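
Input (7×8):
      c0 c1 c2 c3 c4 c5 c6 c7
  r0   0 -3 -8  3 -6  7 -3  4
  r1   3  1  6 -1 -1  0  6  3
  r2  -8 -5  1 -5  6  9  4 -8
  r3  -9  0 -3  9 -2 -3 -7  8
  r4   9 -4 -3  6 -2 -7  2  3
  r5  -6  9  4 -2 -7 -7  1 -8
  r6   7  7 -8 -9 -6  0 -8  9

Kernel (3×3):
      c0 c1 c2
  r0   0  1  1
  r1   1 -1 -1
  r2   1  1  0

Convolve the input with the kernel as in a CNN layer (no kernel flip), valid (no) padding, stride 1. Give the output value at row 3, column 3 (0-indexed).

The receptive field on the input at this output position is [9 -2 -3 / 6 -2 -7 / -2 -7 -7]. Elementwise product with the kernel and sum: -2·1 + -3·1 + 6·1 + -2·-1 + -7·-1 + -2·1 + -7·1.

1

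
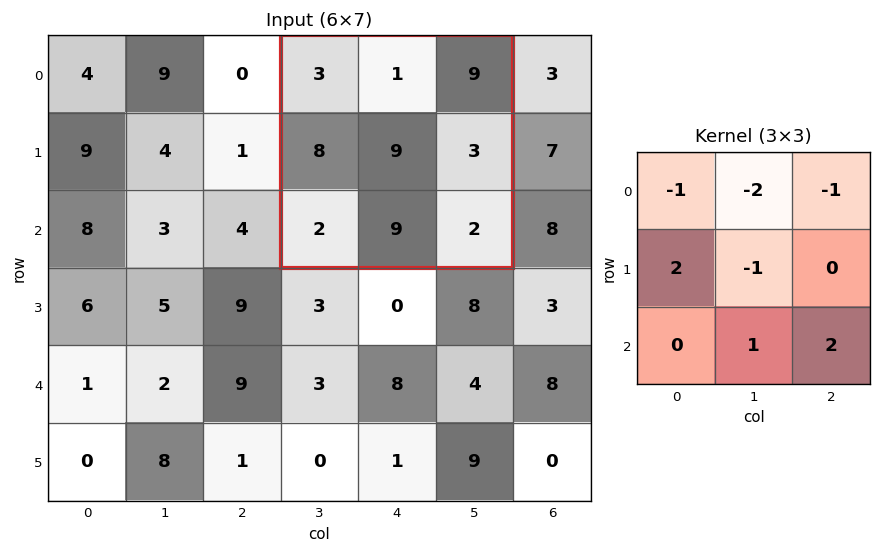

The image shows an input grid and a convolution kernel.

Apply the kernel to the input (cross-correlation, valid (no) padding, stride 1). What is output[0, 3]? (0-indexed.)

6

The receptive field on the input at this output position is [3 1 9 / 8 9 3 / 2 9 2]. Elementwise product with the kernel and sum: 3·-1 + 1·-2 + 9·-1 + 8·2 + 9·-1 + 9·1 + 2·2.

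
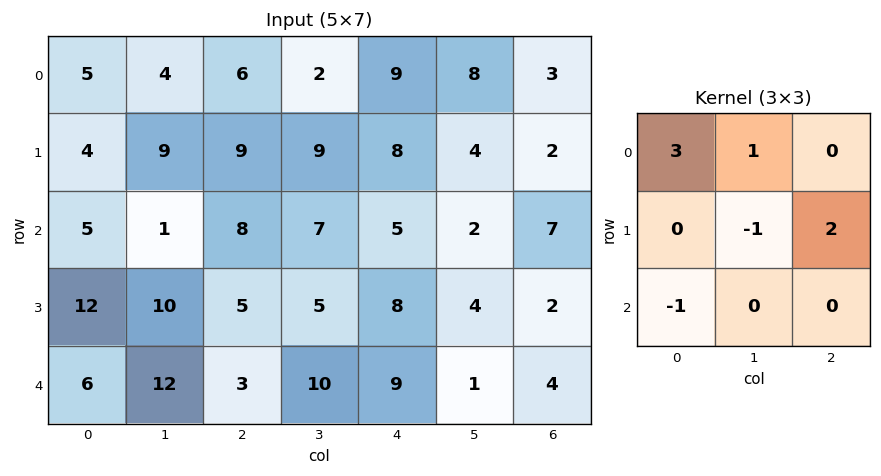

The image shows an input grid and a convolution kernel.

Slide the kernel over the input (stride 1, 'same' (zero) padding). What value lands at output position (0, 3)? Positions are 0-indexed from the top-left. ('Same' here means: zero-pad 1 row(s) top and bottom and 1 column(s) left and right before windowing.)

7

The receptive field on the zero-padded input at this output position is [0 0 0 / 6 2 9 / 9 9 8]. Elementwise product with the kernel and sum: 0·3 + 0·1 + 2·-1 + 9·2 + 9·-1.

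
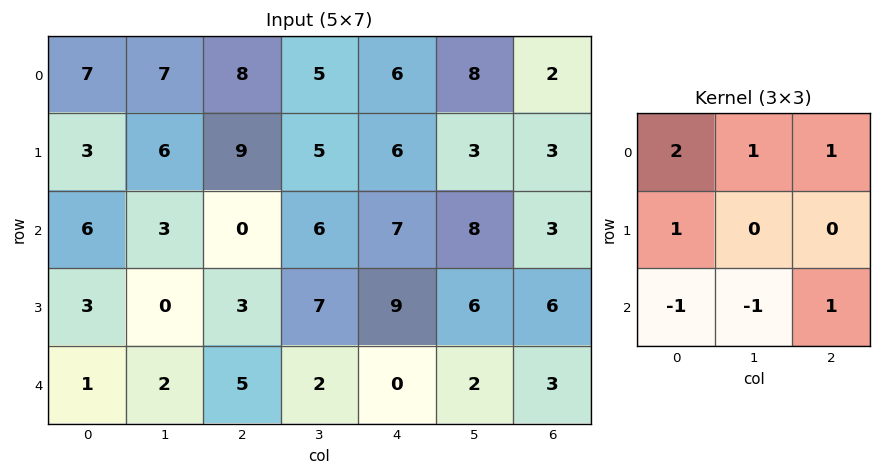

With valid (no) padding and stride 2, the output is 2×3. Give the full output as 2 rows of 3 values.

Output[0,0]: The receptive field on the input at this output position is [7 7 8 / 3 6 9 / 6 3 0]. Elementwise product with the kernel and sum: 7·2 + 7·1 + 8·1 + 3·1 + 6·-1 + 3·-1 + 0·1.
Output[0,1]: The receptive field on the input at this output position is [8 5 6 / 9 5 6 / 0 6 7]. Elementwise product with the kernel and sum: 8·2 + 5·1 + 6·1 + 9·1 + 0·-1 + 6·-1 + 7·1.

23 37 16
20 9 35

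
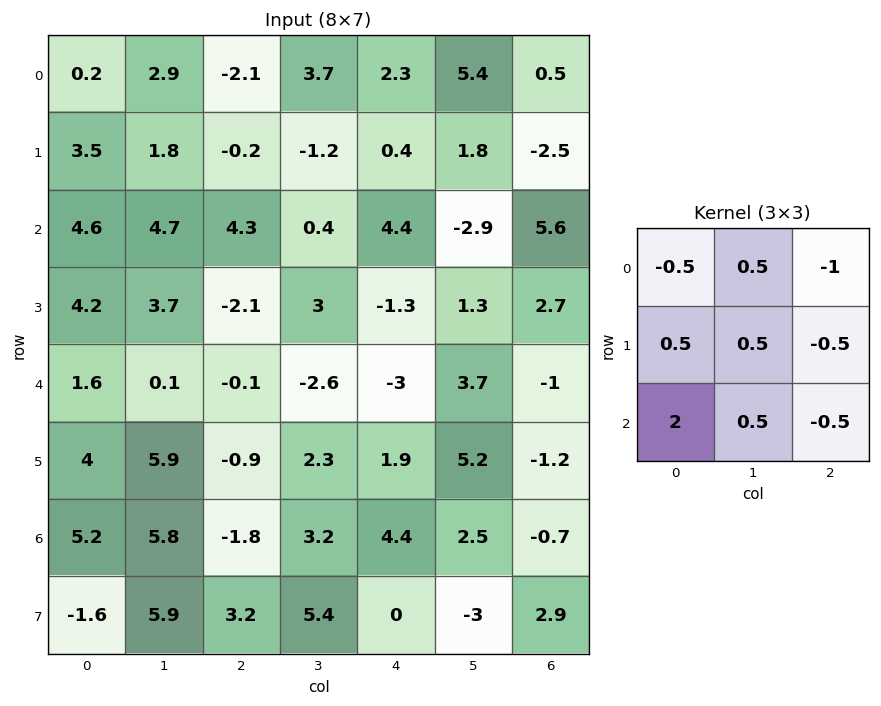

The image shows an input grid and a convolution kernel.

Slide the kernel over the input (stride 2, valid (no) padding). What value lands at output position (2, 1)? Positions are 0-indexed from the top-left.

-2.7

The receptive field on the input at this output position is [-0.1 -2.6 -3 / -0.9 2.3 1.9 / -1.8 3.2 4.4]. Elementwise product with the kernel and sum: -0.1·-0.5 + -2.6·0.5 + -3·-1 + -0.9·0.5 + 2.3·0.5 + 1.9·-0.5 + -1.8·2 + 3.2·0.5 + 4.4·-0.5.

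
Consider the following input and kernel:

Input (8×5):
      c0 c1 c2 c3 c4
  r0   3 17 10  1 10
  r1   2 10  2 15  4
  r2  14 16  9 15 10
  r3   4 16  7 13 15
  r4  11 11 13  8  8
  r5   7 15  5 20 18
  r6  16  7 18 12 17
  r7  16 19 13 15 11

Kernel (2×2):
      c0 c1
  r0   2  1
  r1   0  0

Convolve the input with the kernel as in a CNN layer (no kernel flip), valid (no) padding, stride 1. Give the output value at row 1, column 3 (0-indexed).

The receptive field on the input at this output position is [15 4 / 15 10]. Elementwise product with the kernel and sum: 15·2 + 4·1.

34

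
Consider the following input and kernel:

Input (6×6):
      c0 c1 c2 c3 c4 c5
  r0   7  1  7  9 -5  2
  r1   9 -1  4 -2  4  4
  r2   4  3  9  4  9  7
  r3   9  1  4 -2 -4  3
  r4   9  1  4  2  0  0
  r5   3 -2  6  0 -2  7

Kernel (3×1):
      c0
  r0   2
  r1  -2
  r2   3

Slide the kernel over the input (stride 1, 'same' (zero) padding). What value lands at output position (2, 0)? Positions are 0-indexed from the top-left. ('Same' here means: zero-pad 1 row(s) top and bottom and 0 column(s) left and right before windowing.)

37

The receptive field on the zero-padded input at this output position is [9 / 4 / 9]. Elementwise product with the kernel and sum: 9·2 + 4·-2 + 9·3.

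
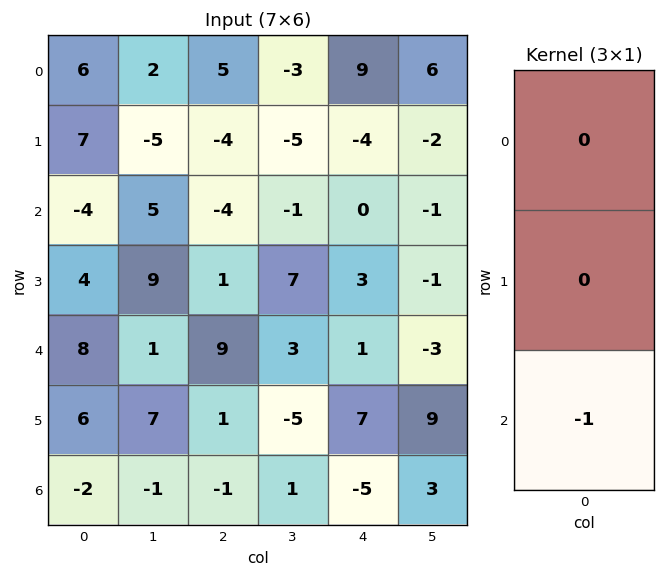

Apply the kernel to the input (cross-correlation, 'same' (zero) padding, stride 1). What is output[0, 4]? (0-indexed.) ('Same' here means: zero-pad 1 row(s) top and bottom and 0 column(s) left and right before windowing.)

The receptive field on the zero-padded input at this output position is [0 / 9 / -4]. Elementwise product with the kernel and sum: -4·-1.

4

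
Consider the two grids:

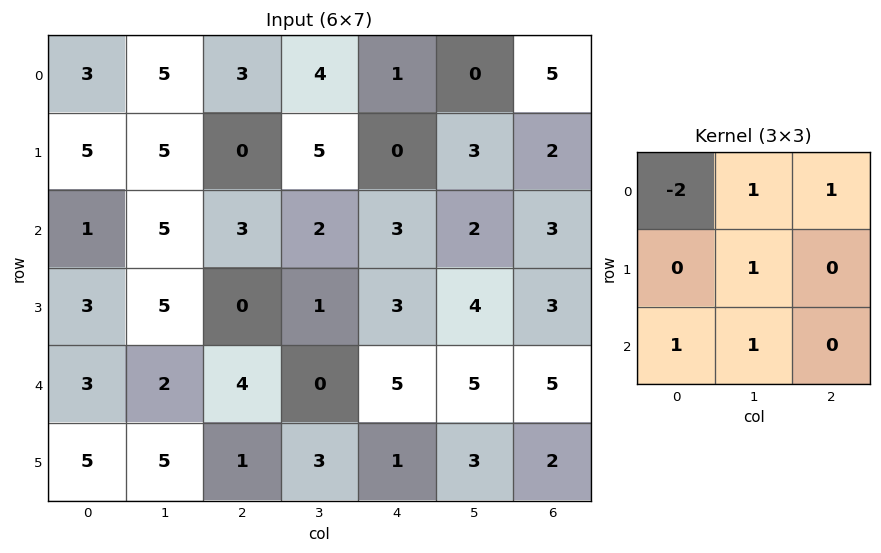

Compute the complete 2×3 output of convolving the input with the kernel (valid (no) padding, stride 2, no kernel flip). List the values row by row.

13 9 11
16 4 13

Output[0,0]: The receptive field on the input at this output position is [3 5 3 / 5 5 0 / 1 5 3]. Elementwise product with the kernel and sum: 3·-2 + 5·1 + 3·1 + 5·1 + 1·1 + 5·1.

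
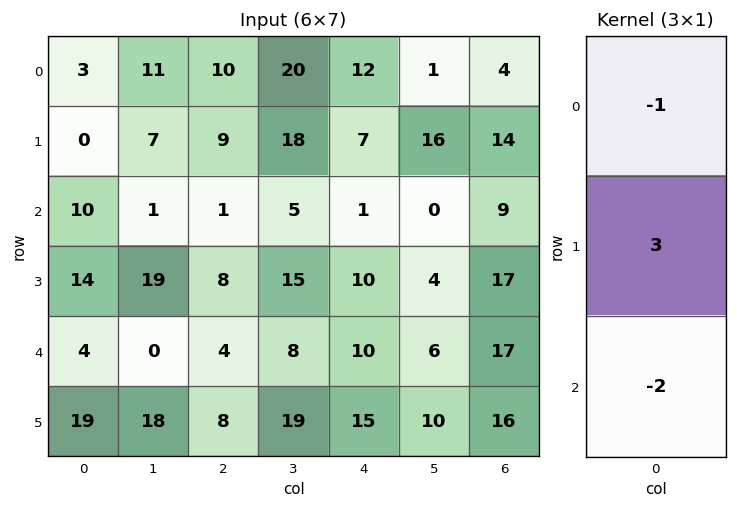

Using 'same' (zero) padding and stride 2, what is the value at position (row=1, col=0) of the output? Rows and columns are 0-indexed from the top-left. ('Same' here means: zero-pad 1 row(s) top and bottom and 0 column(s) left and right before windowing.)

The receptive field on the zero-padded input at this output position is [0 / 10 / 14]. Elementwise product with the kernel and sum: 0·-1 + 10·3 + 14·-2.

2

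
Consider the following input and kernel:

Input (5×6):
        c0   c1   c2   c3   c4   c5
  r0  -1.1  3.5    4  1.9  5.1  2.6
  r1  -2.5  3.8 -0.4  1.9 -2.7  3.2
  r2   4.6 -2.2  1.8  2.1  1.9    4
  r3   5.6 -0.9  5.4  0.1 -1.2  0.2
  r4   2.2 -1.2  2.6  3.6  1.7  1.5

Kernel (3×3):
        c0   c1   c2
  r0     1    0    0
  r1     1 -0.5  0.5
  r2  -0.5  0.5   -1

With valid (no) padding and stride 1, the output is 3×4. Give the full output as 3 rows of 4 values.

-10.9 8.35 -0.45 2.65
-4.55 4.8 -0.15 4.2
9.05 -7.45 5.35 0.45

Output[0,0]: The receptive field on the input at this output position is [-1.1 3.5 4 / -2.5 3.8 -0.4 / 4.6 -2.2 1.8]. Elementwise product with the kernel and sum: -1.1·1 + -2.5·1 + 3.8·-0.5 + -0.4·0.5 + 4.6·-0.5 + -2.2·0.5 + 1.8·-1.
Output[0,1]: The receptive field on the input at this output position is [3.5 4 1.9 / 3.8 -0.4 1.9 / -2.2 1.8 2.1]. Elementwise product with the kernel and sum: 3.5·1 + 3.8·1 + -0.4·-0.5 + 1.9·0.5 + -2.2·-0.5 + 1.8·0.5 + 2.1·-1.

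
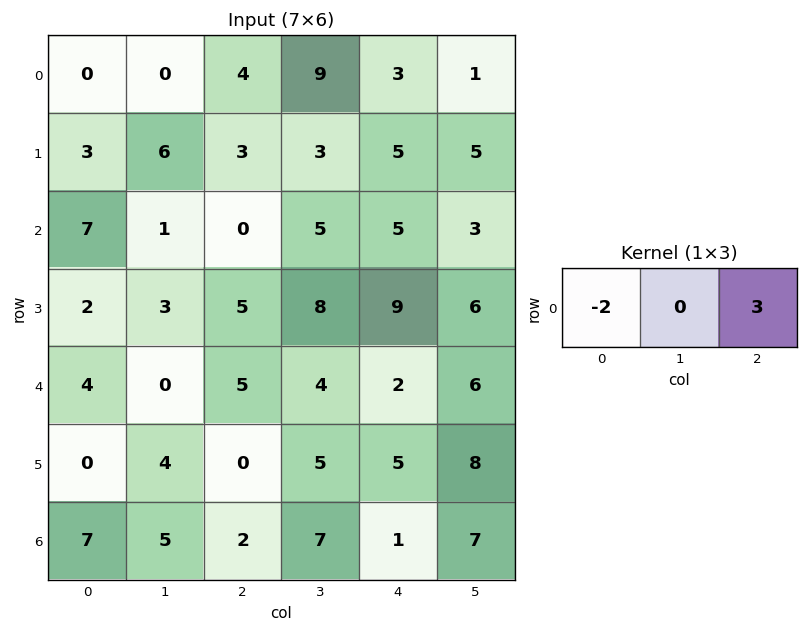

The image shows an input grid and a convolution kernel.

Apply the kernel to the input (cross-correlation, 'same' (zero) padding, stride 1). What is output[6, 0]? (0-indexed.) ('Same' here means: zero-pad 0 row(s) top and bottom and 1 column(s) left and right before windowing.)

The receptive field on the zero-padded input at this output position is [0 7 5]. Elementwise product with the kernel and sum: 0·-2 + 5·3.

15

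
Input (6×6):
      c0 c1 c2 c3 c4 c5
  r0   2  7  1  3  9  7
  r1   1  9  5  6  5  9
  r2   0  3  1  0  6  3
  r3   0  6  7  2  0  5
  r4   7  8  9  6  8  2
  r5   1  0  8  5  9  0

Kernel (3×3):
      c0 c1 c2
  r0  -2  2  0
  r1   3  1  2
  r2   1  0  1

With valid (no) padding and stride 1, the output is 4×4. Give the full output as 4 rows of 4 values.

Output[0,0]: The receptive field on the input at this output position is [2 7 1 / 1 9 5 / 0 3 1]. Elementwise product with the kernel and sum: 2·-2 + 7·2 + 1·3 + 9·1 + 5·2 + 0·1 + 1·1.
Output[0,1]: The receptive field on the input at this output position is [7 1 3 / 9 5 6 / 3 1 0]. Elementwise product with the kernel and sum: 7·-2 + 1·2 + 9·3 + 5·1 + 6·2 + 3·1 + 0·1.

33 35 42 56
28 10 24 17
42 39 38 36
68 52 56 31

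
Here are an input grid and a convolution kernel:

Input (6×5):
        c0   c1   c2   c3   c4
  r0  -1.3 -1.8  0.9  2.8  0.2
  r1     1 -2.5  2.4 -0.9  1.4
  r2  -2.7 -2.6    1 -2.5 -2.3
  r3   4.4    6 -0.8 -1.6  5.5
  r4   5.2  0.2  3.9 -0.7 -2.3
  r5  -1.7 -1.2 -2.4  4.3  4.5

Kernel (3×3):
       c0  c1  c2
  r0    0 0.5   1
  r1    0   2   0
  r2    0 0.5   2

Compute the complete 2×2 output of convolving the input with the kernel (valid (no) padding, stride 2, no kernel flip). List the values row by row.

Output[0,0]: The receptive field on the input at this output position is [-1.3 -1.8 0.9 / 1 -2.5 2.4 / -2.7 -2.6 1]. Elementwise product with the kernel and sum: -1.8·0.5 + 0.9·1 + -2.5·2 + -2.6·0.5 + 1·2.
Output[0,1]: The receptive field on the input at this output position is [0.9 2.8 0.2 / 2.4 -0.9 1.4 / 1 -2.5 -2.3]. Elementwise product with the kernel and sum: 2.8·0.5 + 0.2·1 + -0.9·2 + -2.5·0.5 + -2.3·2.

-4.3 -6.05
19.6 -11.7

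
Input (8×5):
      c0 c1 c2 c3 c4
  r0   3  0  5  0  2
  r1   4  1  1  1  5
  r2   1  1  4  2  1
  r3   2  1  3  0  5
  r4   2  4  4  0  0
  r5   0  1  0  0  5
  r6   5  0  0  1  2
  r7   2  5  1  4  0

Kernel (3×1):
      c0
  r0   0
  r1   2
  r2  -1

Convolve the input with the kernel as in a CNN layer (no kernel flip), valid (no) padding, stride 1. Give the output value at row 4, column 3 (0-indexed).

-1

The receptive field on the input at this output position is [0 / 0 / 1]. Elementwise product with the kernel and sum: 0·2 + 1·-1.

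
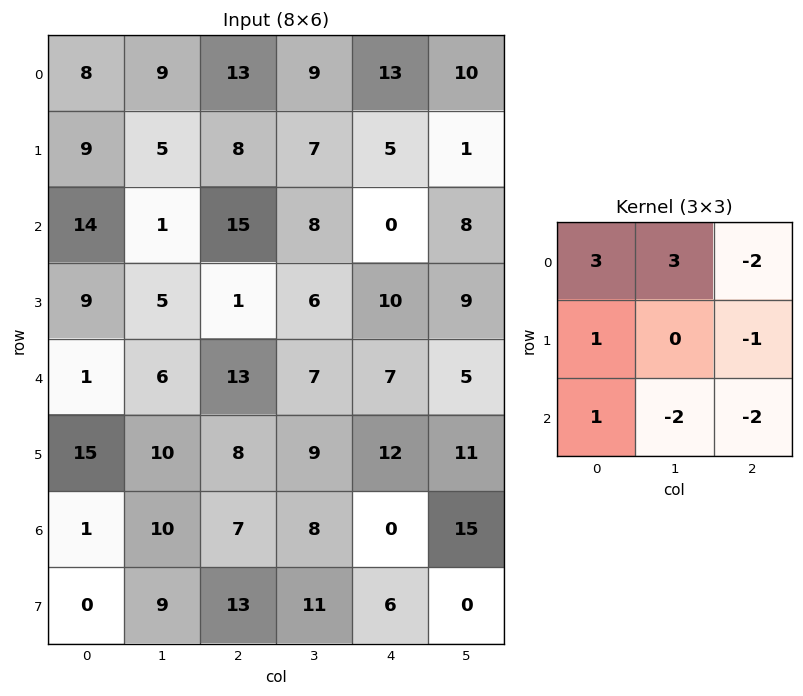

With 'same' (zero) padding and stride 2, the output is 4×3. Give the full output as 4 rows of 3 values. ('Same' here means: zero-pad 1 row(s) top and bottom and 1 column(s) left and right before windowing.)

Output[0,0]: The receptive field on the zero-padded input at this output position is [0 0 0 / 0 8 9 / 0 9 5]. Elementwise product with the kernel and sum: 0·3 + 0·3 + 0·-2 + 0·1 + 9·-1 + 0·1 + 9·-2 + 5·-2.

-37 -25 -6
-12 9 2
-39 -19 -5
-3 -1 33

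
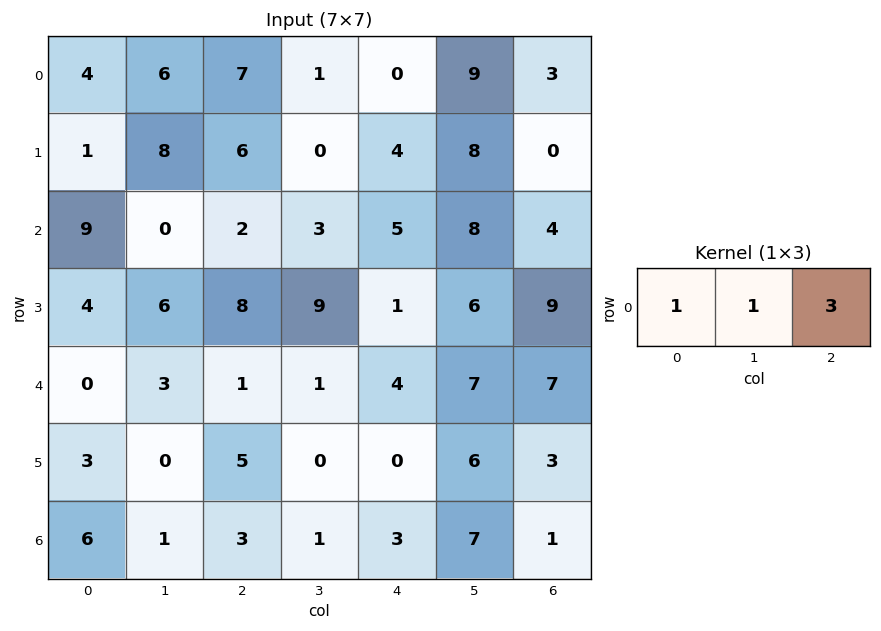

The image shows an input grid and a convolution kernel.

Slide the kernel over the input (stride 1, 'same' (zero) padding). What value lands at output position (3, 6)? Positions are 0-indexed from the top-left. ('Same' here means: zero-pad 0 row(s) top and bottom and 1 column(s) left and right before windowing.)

15

The receptive field on the zero-padded input at this output position is [6 9 0]. Elementwise product with the kernel and sum: 6·1 + 9·1 + 0·3.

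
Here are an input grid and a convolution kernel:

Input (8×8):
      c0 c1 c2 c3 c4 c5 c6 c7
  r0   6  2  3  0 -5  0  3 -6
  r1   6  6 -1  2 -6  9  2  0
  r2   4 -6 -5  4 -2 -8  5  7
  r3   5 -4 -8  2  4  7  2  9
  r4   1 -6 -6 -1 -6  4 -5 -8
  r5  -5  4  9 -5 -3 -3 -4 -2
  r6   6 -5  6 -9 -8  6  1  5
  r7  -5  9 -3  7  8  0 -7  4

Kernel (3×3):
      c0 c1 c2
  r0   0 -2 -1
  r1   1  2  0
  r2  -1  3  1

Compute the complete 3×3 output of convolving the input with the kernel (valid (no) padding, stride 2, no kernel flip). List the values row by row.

Output[0,0]: The receptive field on the input at this output position is [6 2 3 / 6 6 -1 / 4 -6 -5]. Elementwise product with the kernel and sum: 2·-2 + 3·-1 + 6·1 + 6·2 + 4·-1 + -6·3 + -5·1.

-16 23 -8
-11 -13 42
6 -34 15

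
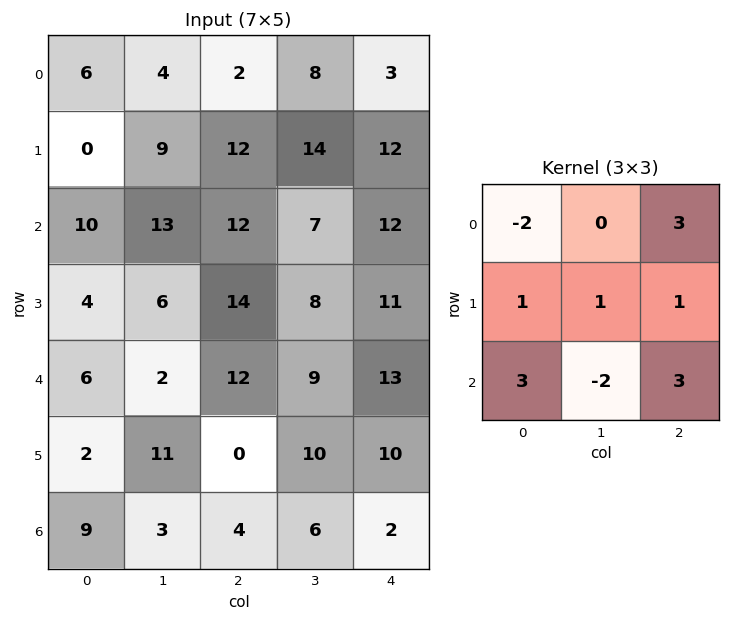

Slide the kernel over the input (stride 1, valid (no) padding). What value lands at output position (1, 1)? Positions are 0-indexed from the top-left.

The receptive field on the input at this output position is [9 12 14 / 13 12 7 / 6 14 8]. Elementwise product with the kernel and sum: 9·-2 + 14·3 + 13·1 + 12·1 + 7·1 + 6·3 + 14·-2 + 8·3.

70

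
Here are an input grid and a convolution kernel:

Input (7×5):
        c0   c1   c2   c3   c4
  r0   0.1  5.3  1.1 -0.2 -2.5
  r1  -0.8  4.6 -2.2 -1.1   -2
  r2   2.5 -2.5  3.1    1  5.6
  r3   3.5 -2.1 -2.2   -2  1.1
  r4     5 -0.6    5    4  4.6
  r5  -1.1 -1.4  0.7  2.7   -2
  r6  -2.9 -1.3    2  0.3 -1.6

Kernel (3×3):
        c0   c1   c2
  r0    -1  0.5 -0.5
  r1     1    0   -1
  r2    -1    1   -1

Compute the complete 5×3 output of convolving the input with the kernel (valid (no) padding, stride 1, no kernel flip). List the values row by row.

-4.7 5.65 -7.85
0.2 -6.75 -0.75
-10.2 5.05 -14.3
-4.45 -3.2 5.05
-10 -0 -2.7

Output[0,0]: The receptive field on the input at this output position is [0.1 5.3 1.1 / -0.8 4.6 -2.2 / 2.5 -2.5 3.1]. Elementwise product with the kernel and sum: 0.1·-1 + 5.3·0.5 + 1.1·-0.5 + -0.8·1 + -2.2·-1 + 2.5·-1 + -2.5·1 + 3.1·-1.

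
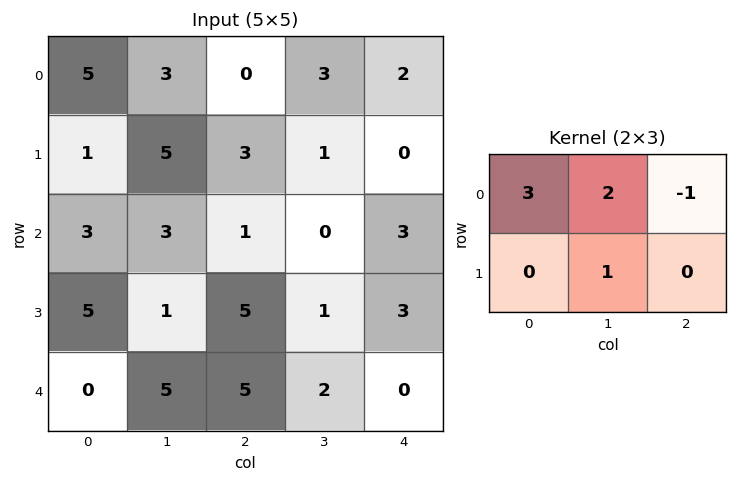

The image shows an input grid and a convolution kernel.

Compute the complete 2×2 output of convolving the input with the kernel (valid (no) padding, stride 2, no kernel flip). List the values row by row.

26 5
15 1

Output[0,0]: The receptive field on the input at this output position is [5 3 0 / 1 5 3]. Elementwise product with the kernel and sum: 5·3 + 3·2 + 0·-1 + 5·1.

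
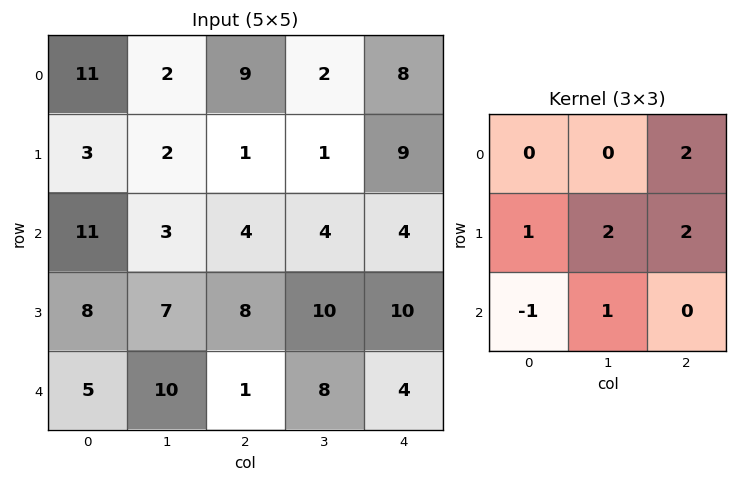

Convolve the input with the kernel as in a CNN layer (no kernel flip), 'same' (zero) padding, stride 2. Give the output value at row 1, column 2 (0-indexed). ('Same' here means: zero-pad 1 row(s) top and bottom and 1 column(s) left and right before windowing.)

12

The receptive field on the zero-padded input at this output position is [1 9 0 / 4 4 0 / 10 10 0]. Elementwise product with the kernel and sum: 0·2 + 4·1 + 4·2 + 0·2 + 10·-1 + 10·1.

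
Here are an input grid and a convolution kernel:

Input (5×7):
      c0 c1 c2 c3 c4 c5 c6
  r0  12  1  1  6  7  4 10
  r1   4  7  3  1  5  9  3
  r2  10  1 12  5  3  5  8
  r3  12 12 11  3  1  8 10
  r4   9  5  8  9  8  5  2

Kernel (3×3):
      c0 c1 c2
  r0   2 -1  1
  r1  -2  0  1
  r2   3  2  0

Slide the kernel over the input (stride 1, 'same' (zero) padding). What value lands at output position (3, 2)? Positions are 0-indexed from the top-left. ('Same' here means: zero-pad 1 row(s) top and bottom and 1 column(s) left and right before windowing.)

5

The receptive field on the zero-padded input at this output position is [1 12 5 / 12 11 3 / 5 8 9]. Elementwise product with the kernel and sum: 1·2 + 12·-1 + 5·1 + 12·-2 + 3·1 + 5·3 + 8·2.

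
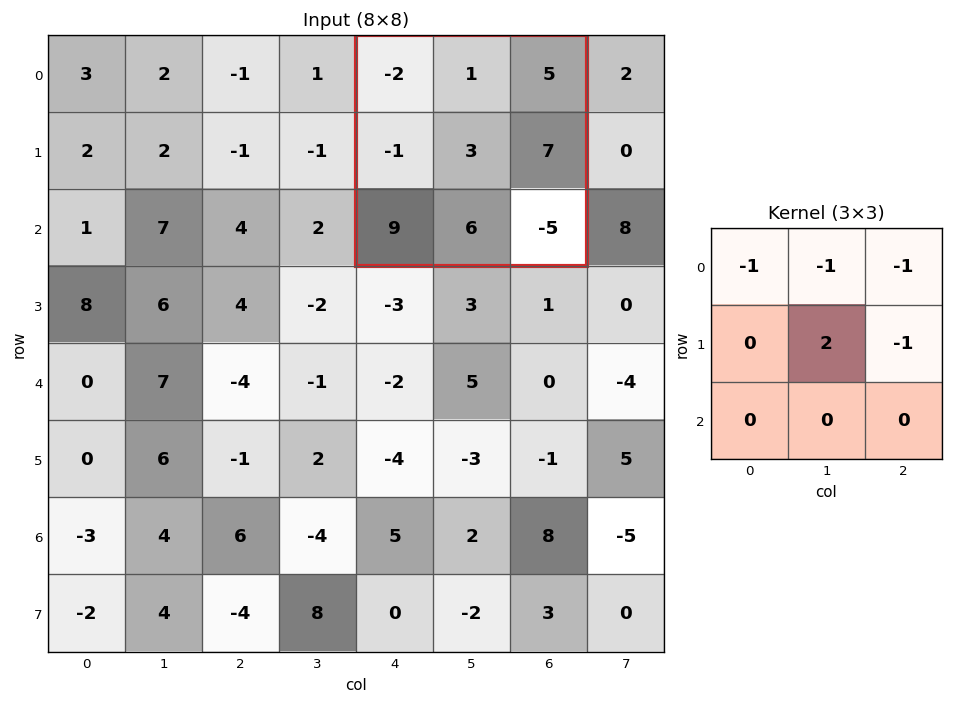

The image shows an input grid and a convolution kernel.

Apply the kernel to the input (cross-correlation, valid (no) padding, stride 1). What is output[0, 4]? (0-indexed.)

-5

The receptive field on the input at this output position is [-2 1 5 / -1 3 7 / 9 6 -5]. Elementwise product with the kernel and sum: -2·-1 + 1·-1 + 5·-1 + 3·2 + 7·-1.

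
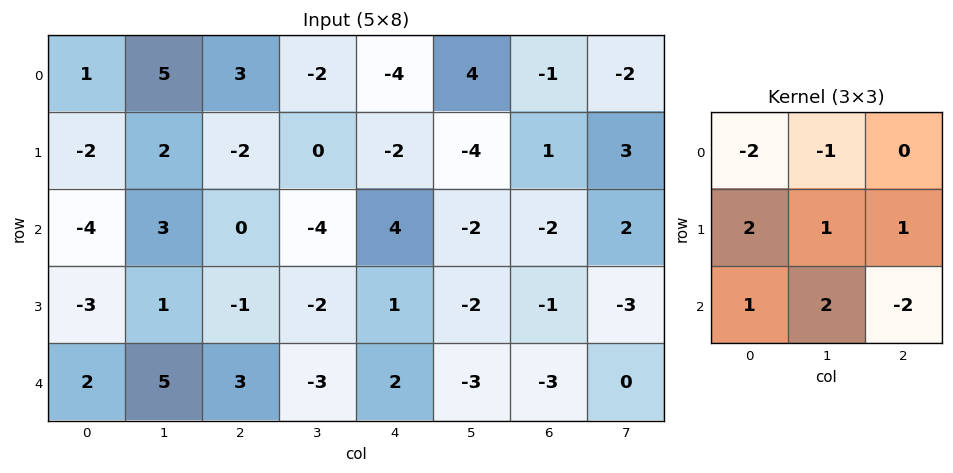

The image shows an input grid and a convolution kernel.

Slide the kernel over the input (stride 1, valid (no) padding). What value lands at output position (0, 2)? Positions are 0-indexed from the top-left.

-26

The receptive field on the input at this output position is [3 -2 -4 / -2 0 -2 / 0 -4 4]. Elementwise product with the kernel and sum: 3·-2 + -2·-1 + -2·2 + 0·1 + -2·1 + 0·1 + -4·2 + 4·-2.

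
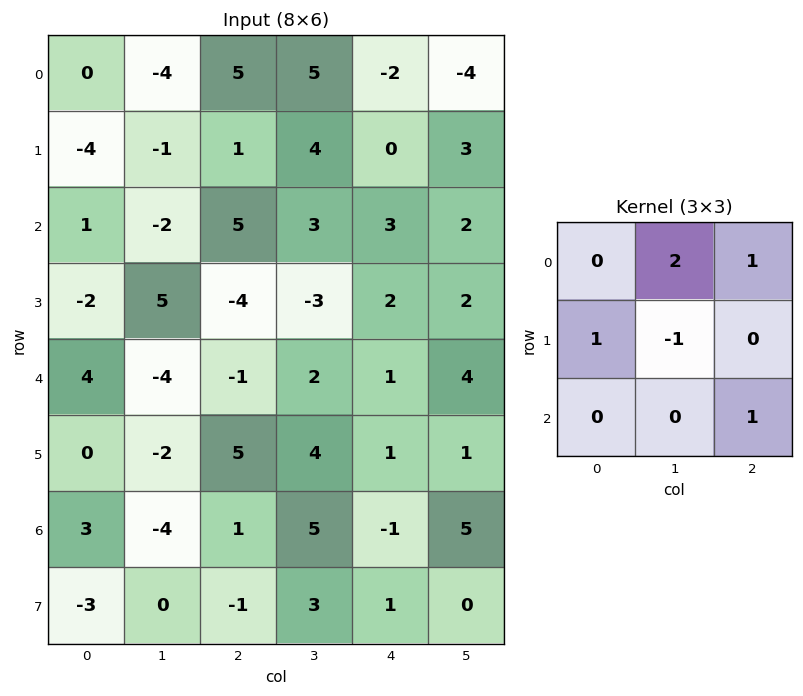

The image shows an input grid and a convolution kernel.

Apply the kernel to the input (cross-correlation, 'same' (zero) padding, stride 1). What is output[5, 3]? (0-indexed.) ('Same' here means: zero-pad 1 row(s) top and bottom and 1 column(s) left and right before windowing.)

The receptive field on the zero-padded input at this output position is [-1 2 1 / 5 4 1 / 1 5 -1]. Elementwise product with the kernel and sum: 2·2 + 1·1 + 5·1 + 4·-1 + -1·1.

5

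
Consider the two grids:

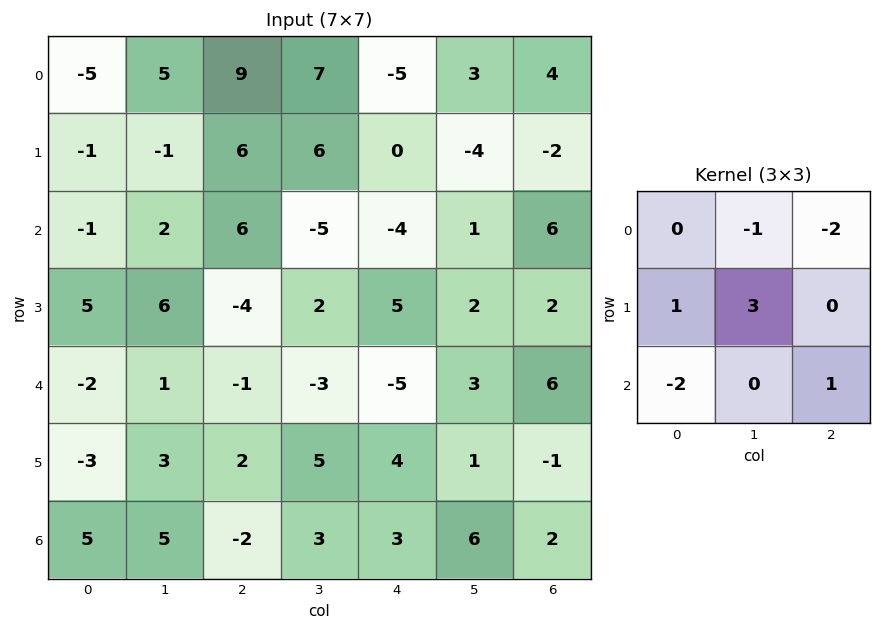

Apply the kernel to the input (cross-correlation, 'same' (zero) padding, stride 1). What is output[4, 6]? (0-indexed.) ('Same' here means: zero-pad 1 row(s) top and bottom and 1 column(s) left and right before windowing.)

The receptive field on the zero-padded input at this output position is [2 2 0 / 3 6 0 / 1 -1 0]. Elementwise product with the kernel and sum: 2·-1 + 0·-2 + 3·1 + 6·3 + 1·-2 + 0·1.

17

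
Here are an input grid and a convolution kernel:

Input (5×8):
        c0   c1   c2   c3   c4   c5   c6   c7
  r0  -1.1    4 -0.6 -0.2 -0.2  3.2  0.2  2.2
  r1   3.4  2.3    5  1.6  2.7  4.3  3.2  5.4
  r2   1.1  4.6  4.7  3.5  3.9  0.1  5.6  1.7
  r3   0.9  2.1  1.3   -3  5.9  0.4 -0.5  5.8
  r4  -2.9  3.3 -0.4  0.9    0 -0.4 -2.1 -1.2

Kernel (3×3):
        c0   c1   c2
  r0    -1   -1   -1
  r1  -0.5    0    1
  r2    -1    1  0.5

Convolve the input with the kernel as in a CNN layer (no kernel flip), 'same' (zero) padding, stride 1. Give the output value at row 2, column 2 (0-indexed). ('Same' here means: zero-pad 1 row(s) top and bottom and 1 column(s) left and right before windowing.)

-10

The receptive field on the zero-padded input at this output position is [2.3 5 1.6 / 4.6 4.7 3.5 / 2.1 1.3 -3]. Elementwise product with the kernel and sum: 2.3·-1 + 5·-1 + 1.6·-1 + 4.6·-0.5 + 3.5·1 + 2.1·-1 + 1.3·1 + -3·0.5.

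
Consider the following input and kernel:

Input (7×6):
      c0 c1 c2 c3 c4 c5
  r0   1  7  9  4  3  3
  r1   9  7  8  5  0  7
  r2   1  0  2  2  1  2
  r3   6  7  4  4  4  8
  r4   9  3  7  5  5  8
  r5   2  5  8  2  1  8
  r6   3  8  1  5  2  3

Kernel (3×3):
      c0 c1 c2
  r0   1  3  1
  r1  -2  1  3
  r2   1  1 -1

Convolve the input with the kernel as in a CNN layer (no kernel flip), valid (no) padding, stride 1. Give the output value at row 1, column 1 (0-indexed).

51

The receptive field on the input at this output position is [7 8 5 / 0 2 2 / 7 4 4]. Elementwise product with the kernel and sum: 7·1 + 8·3 + 5·1 + 0·-2 + 2·1 + 2·3 + 7·1 + 4·1 + 4·-1.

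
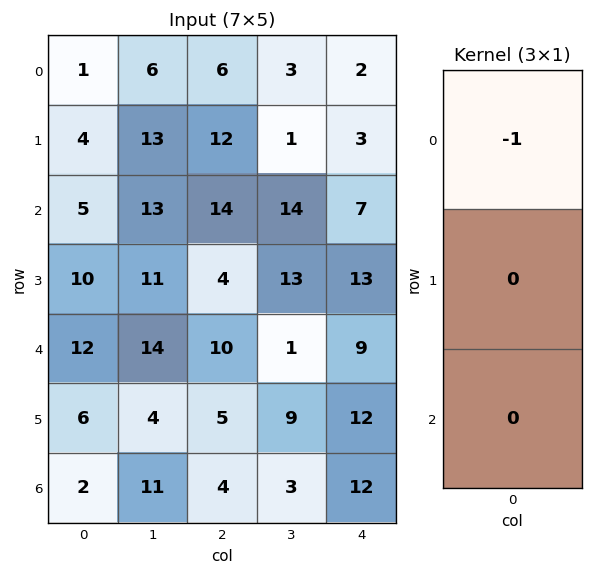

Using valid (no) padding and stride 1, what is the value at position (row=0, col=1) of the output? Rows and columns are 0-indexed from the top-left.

The receptive field on the input at this output position is [6 / 13 / 13]. Elementwise product with the kernel and sum: 6·-1.

-6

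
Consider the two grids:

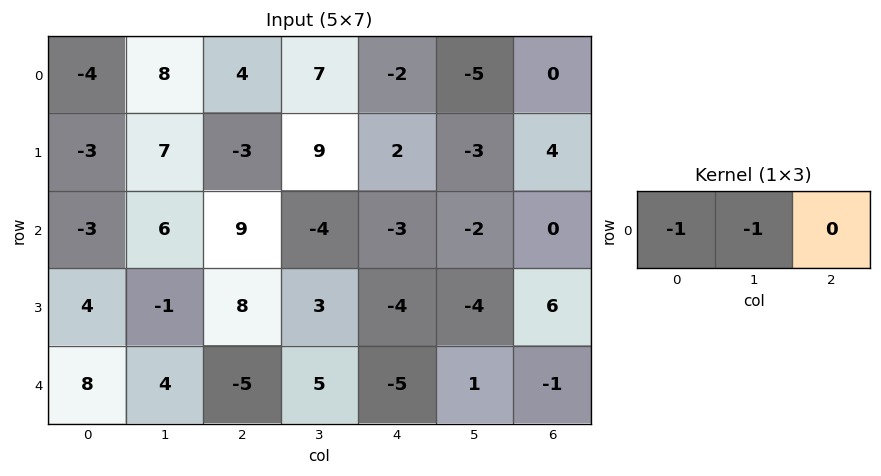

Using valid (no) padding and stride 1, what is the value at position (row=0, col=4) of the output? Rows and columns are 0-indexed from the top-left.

The receptive field on the input at this output position is [-2 -5 0]. Elementwise product with the kernel and sum: -2·-1 + -5·-1.

7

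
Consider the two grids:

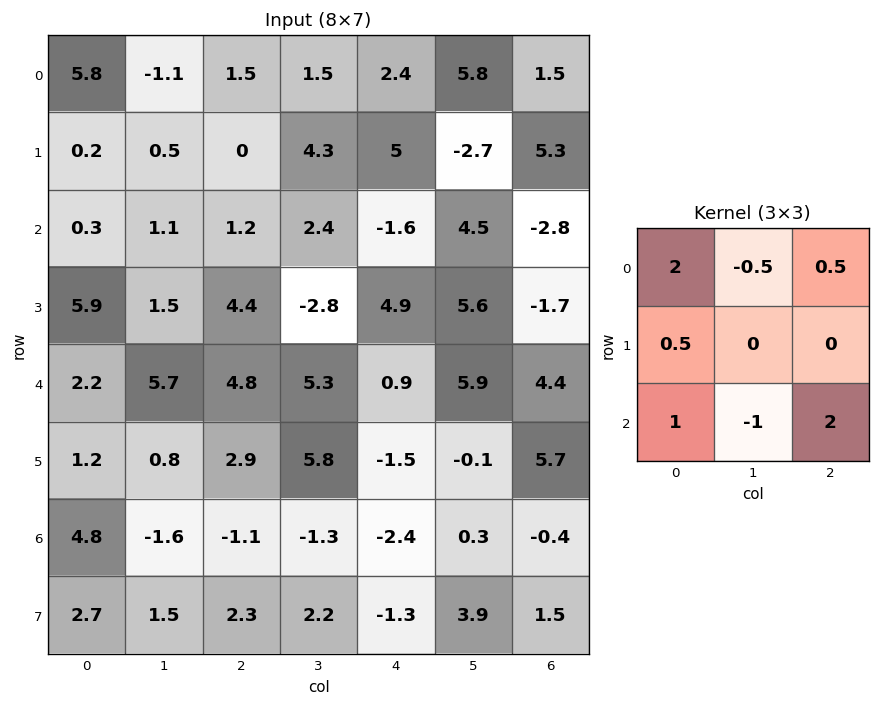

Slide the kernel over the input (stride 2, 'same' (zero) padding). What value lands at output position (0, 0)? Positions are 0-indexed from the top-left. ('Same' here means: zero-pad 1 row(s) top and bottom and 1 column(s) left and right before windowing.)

0.8

The receptive field on the zero-padded input at this output position is [0 0 0 / 0 5.8 -1.1 / 0 0.2 0.5]. Elementwise product with the kernel and sum: 0·2 + 0·-0.5 + 0·0.5 + 0·0.5 + 0·1 + 0.2·-1 + 0.5·2.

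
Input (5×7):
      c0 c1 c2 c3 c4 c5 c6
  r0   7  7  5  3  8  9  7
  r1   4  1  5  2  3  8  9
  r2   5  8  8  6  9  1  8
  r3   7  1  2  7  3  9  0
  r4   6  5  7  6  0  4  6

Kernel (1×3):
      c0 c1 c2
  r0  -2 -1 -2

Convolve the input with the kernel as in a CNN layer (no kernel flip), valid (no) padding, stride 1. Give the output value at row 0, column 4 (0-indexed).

-39

The receptive field on the input at this output position is [8 9 7]. Elementwise product with the kernel and sum: 8·-2 + 9·-1 + 7·-2.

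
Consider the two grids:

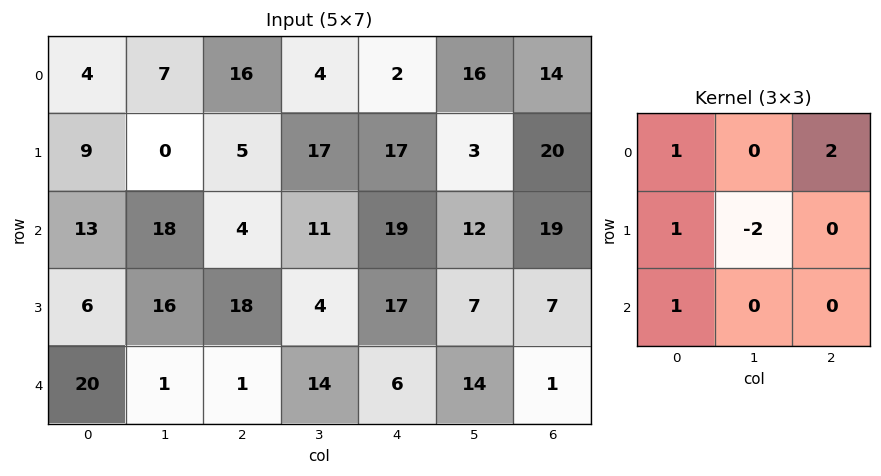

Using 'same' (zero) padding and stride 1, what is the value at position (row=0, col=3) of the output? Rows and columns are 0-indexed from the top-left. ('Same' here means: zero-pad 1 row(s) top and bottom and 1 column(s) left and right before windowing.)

13

The receptive field on the zero-padded input at this output position is [0 0 0 / 16 4 2 / 5 17 17]. Elementwise product with the kernel and sum: 0·1 + 0·2 + 16·1 + 4·-2 + 5·1.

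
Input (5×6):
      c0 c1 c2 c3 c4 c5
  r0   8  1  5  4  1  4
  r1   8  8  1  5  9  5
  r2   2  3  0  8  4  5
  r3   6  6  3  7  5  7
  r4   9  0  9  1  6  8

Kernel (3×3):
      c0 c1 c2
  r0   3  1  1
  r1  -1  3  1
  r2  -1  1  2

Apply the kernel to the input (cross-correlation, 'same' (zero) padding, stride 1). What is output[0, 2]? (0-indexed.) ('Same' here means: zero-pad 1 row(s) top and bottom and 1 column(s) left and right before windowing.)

21

The receptive field on the zero-padded input at this output position is [0 0 0 / 1 5 4 / 8 1 5]. Elementwise product with the kernel and sum: 0·3 + 0·1 + 0·1 + 1·-1 + 5·3 + 4·1 + 8·-1 + 1·1 + 5·2.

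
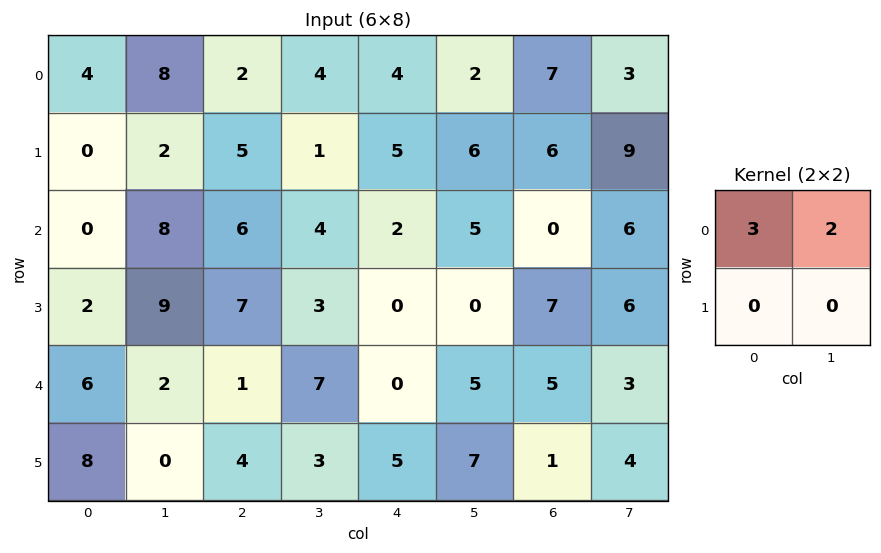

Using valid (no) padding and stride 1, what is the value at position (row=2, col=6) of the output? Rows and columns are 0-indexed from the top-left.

The receptive field on the input at this output position is [0 6 / 7 6]. Elementwise product with the kernel and sum: 0·3 + 6·2.

12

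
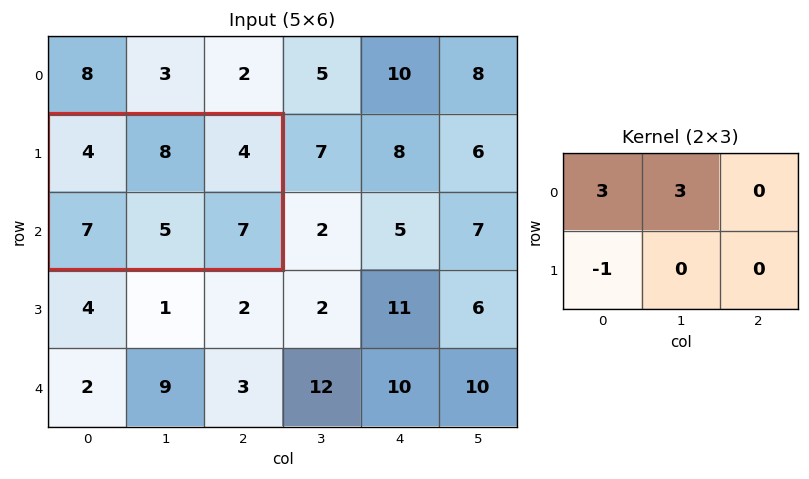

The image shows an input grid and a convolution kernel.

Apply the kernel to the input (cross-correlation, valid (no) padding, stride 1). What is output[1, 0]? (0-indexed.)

The receptive field on the input at this output position is [4 8 4 / 7 5 7]. Elementwise product with the kernel and sum: 4·3 + 8·3 + 7·-1.

29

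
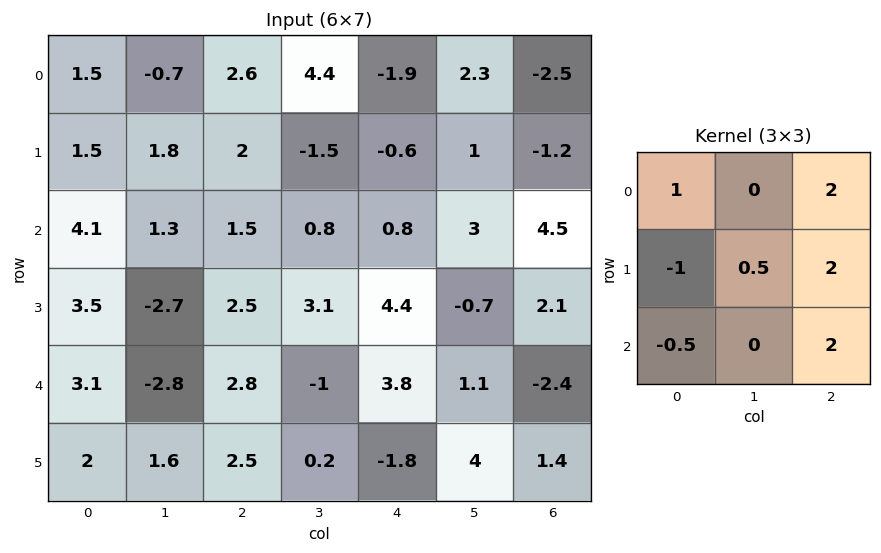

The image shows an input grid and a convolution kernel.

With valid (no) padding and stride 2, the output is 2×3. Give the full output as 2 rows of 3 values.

11.05 -4.3 0.4
11.3 17.15 2.55

Output[0,0]: The receptive field on the input at this output position is [1.5 -0.7 2.6 / 1.5 1.8 2 / 4.1 1.3 1.5]. Elementwise product with the kernel and sum: 1.5·1 + 2.6·2 + 1.5·-1 + 1.8·0.5 + 2·2 + 4.1·-0.5 + 1.5·2.
Output[0,1]: The receptive field on the input at this output position is [2.6 4.4 -1.9 / 2 -1.5 -0.6 / 1.5 0.8 0.8]. Elementwise product with the kernel and sum: 2.6·1 + -1.9·2 + 2·-1 + -1.5·0.5 + -0.6·2 + 1.5·-0.5 + 0.8·2.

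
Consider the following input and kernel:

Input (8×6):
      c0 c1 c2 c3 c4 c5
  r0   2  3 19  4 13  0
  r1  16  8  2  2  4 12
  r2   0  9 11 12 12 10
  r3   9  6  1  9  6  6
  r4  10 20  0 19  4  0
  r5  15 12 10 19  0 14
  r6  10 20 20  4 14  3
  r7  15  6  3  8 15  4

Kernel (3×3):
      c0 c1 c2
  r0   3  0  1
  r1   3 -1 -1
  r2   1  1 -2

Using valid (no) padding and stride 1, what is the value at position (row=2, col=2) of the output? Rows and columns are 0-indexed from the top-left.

The receptive field on the input at this output position is [11 12 12 / 1 9 6 / 0 19 4]. Elementwise product with the kernel and sum: 11·3 + 12·1 + 1·3 + 9·-1 + 6·-1 + 0·1 + 19·1 + 4·-2.

44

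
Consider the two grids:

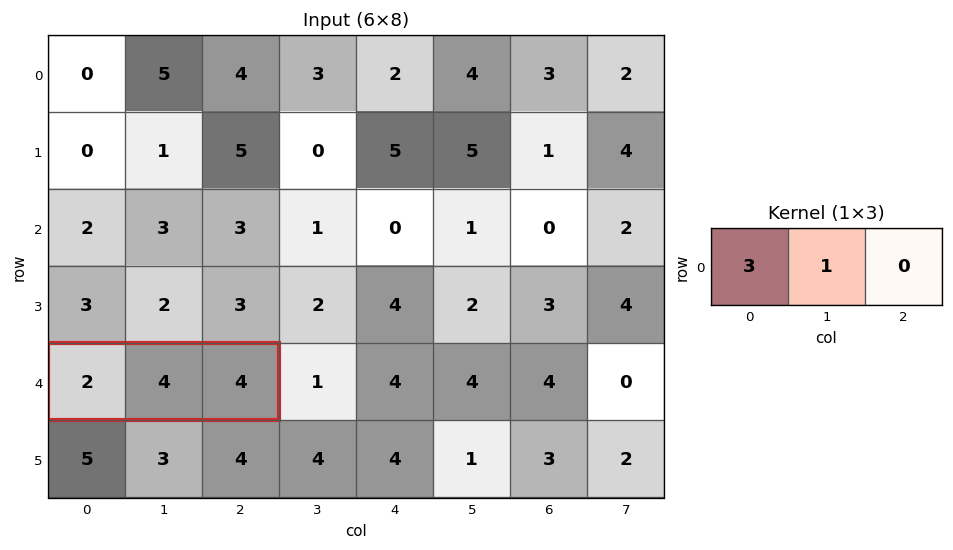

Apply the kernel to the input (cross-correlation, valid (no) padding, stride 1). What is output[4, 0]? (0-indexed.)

The receptive field on the input at this output position is [2 4 4]. Elementwise product with the kernel and sum: 2·3 + 4·1.

10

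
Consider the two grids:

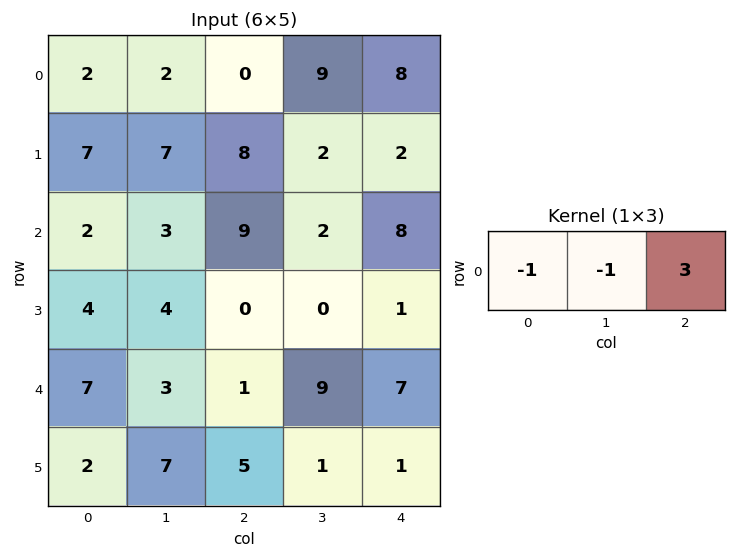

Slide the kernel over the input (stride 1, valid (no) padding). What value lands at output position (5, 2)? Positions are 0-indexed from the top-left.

The receptive field on the input at this output position is [5 1 1]. Elementwise product with the kernel and sum: 5·-1 + 1·-1 + 1·3.

-3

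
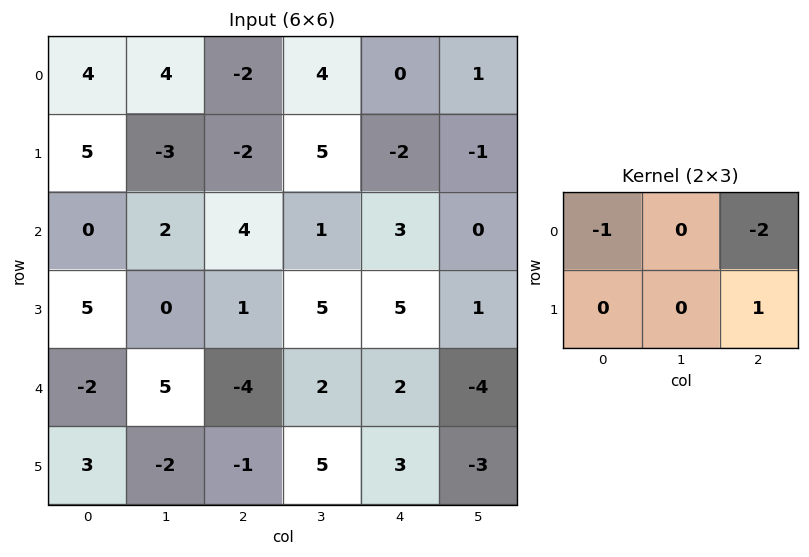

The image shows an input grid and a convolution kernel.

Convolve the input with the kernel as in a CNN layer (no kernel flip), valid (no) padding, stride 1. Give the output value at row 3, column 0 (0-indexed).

The receptive field on the input at this output position is [5 0 1 / -2 5 -4]. Elementwise product with the kernel and sum: 5·-1 + 1·-2 + -4·1.

-11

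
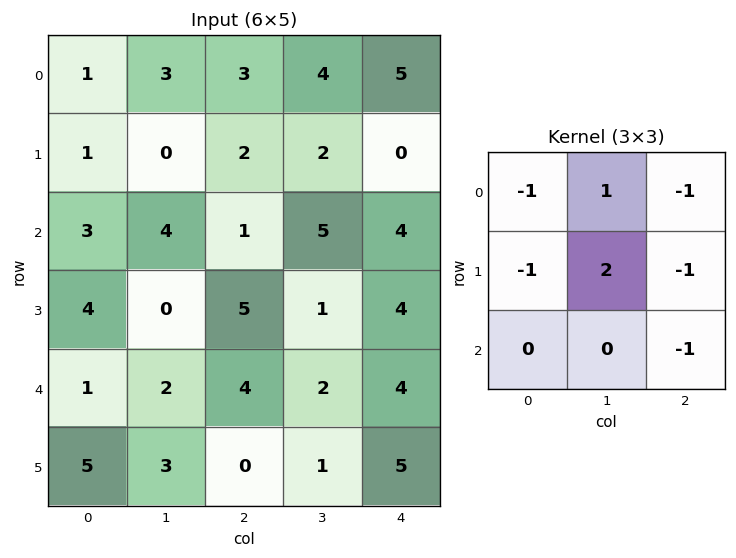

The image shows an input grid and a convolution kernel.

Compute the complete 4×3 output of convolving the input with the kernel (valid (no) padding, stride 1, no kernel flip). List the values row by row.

-5 -7 -6
-4 -8 1
-13 -1 -11
-10 7 -17

Output[0,0]: The receptive field on the input at this output position is [1 3 3 / 1 0 2 / 3 4 1]. Elementwise product with the kernel and sum: 1·-1 + 3·1 + 3·-1 + 1·-1 + 0·2 + 2·-1 + 1·-1.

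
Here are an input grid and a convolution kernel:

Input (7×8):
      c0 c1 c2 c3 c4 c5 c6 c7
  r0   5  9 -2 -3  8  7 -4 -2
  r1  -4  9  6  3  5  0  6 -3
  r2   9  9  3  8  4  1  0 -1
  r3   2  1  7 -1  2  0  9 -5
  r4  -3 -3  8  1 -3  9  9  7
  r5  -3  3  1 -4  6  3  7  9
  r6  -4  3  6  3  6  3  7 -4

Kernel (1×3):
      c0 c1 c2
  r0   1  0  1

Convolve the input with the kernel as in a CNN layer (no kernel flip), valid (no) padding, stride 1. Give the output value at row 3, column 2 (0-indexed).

9

The receptive field on the input at this output position is [7 -1 2]. Elementwise product with the kernel and sum: 7·1 + 2·1.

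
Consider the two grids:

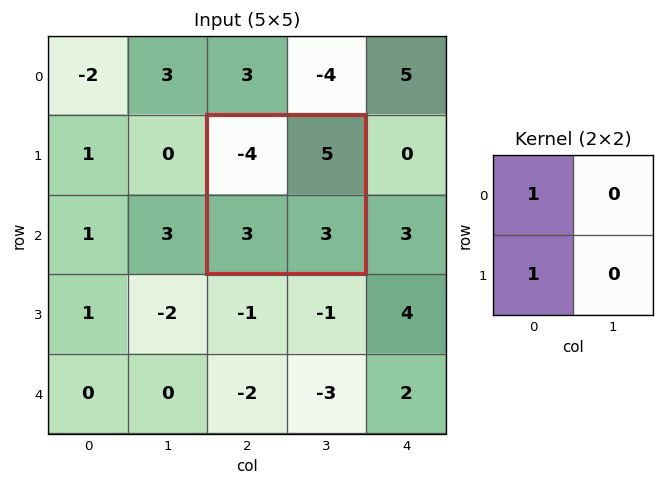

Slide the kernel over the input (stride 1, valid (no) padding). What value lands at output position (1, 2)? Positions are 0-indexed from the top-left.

-1

The receptive field on the input at this output position is [-4 5 / 3 3]. Elementwise product with the kernel and sum: -4·1 + 3·1.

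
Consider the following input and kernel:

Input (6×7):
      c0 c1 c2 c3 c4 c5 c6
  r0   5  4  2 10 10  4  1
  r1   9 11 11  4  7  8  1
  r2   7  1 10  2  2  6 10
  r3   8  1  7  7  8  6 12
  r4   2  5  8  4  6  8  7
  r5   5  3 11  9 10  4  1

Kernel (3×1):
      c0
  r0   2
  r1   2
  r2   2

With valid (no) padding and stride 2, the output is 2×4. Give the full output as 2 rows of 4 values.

42 46 38 24
34 50 32 58

Output[0,0]: The receptive field on the input at this output position is [5 / 9 / 7]. Elementwise product with the kernel and sum: 5·2 + 9·2 + 7·2.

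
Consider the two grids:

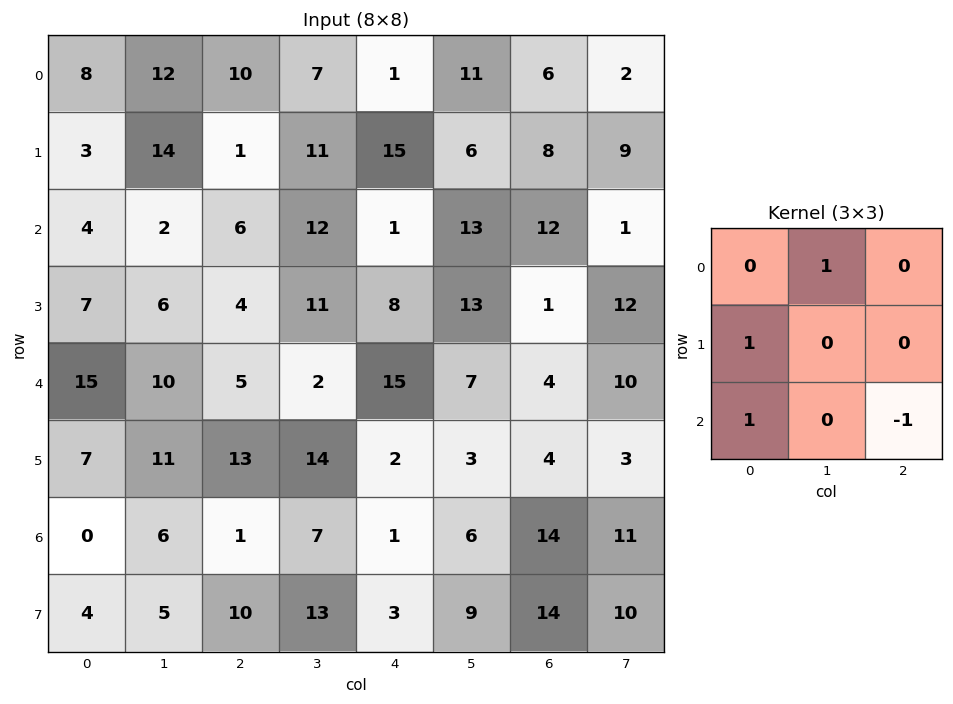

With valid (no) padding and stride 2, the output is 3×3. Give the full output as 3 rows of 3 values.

13 13 15
19 6 32
16 15 -4

Output[0,0]: The receptive field on the input at this output position is [8 12 10 / 3 14 1 / 4 2 6]. Elementwise product with the kernel and sum: 12·1 + 3·1 + 4·1 + 6·-1.
Output[0,1]: The receptive field on the input at this output position is [10 7 1 / 1 11 15 / 6 12 1]. Elementwise product with the kernel and sum: 7·1 + 1·1 + 6·1 + 1·-1.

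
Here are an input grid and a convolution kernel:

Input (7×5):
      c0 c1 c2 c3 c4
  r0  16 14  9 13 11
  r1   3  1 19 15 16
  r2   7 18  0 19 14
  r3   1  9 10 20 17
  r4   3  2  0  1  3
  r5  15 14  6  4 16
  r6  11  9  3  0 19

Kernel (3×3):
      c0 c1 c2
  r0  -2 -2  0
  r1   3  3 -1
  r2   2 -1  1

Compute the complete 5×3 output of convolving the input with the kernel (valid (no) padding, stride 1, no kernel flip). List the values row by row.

Output[0,0]: The receptive field on the input at this output position is [16 14 9 / 3 1 19 / 7 18 0]. Elementwise product with the kernel and sum: 16·-2 + 14·-2 + 3·3 + 1·3 + 19·-1 + 7·2 + 18·-1 + 0·1.
Output[0,1]: The receptive field on the input at this output position is [14 9 13 / 1 19 15 / 18 0 19]. Elementwise product with the kernel and sum: 14·-2 + 9·-2 + 1·3 + 19·3 + 15·-1 + 18·2 + 0·-1 + 19·1.

-71 54 37
70 23 -8
-26 6 37
17 -7 -36
87 67 37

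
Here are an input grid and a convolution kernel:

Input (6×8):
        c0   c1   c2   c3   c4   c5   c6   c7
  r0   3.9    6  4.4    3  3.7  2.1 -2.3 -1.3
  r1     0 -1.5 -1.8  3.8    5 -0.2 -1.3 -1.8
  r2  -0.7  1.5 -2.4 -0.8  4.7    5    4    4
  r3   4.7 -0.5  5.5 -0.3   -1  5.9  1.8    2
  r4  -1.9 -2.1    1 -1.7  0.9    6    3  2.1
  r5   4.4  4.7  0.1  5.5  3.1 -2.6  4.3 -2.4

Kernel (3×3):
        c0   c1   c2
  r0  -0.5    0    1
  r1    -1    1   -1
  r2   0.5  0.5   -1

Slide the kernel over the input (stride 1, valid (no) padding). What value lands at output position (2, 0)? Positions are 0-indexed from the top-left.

-15.75

The receptive field on the input at this output position is [-0.7 1.5 -2.4 / 4.7 -0.5 5.5 / -1.9 -2.1 1]. Elementwise product with the kernel and sum: -0.7·-0.5 + -2.4·1 + 4.7·-1 + -0.5·1 + 5.5·-1 + -1.9·0.5 + -2.1·0.5 + 1·-1.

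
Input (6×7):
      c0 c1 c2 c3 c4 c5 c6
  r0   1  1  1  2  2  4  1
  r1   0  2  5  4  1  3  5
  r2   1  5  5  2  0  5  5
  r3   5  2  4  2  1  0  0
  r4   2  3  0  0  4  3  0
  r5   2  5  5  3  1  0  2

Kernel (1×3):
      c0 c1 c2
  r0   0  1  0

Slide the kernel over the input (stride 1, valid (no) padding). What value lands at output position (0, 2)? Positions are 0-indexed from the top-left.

The receptive field on the input at this output position is [1 2 2]. Elementwise product with the kernel and sum: 2·1.

2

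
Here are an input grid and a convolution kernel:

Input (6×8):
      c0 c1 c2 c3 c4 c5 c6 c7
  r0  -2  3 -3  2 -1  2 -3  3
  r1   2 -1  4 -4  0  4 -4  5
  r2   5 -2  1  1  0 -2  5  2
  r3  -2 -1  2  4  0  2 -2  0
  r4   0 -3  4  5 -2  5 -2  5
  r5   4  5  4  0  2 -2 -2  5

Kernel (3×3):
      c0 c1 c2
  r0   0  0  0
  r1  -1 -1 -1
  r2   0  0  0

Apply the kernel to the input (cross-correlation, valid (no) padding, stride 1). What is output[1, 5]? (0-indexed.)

The receptive field on the input at this output position is [4 -4 5 / -2 5 2 / 2 -2 0]. Elementwise product with the kernel and sum: -2·-1 + 5·-1 + 2·-1.

-5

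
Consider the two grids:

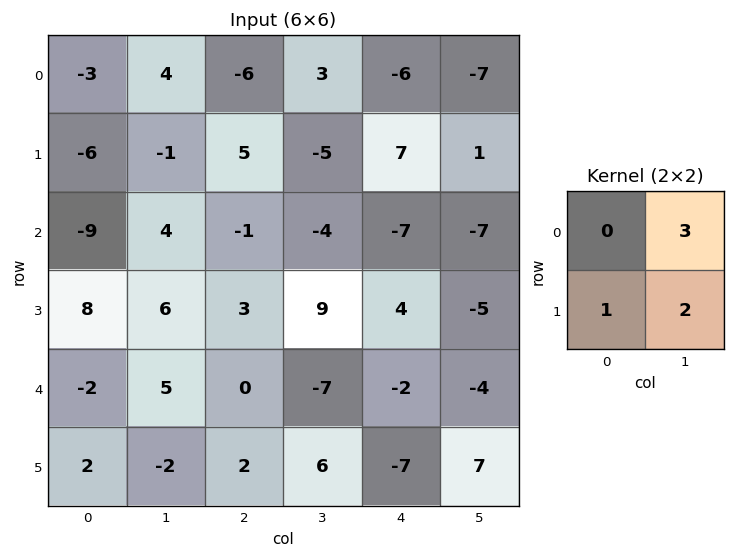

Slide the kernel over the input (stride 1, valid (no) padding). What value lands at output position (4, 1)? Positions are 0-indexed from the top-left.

2

The receptive field on the input at this output position is [5 0 / -2 2]. Elementwise product with the kernel and sum: 0·3 + -2·1 + 2·2.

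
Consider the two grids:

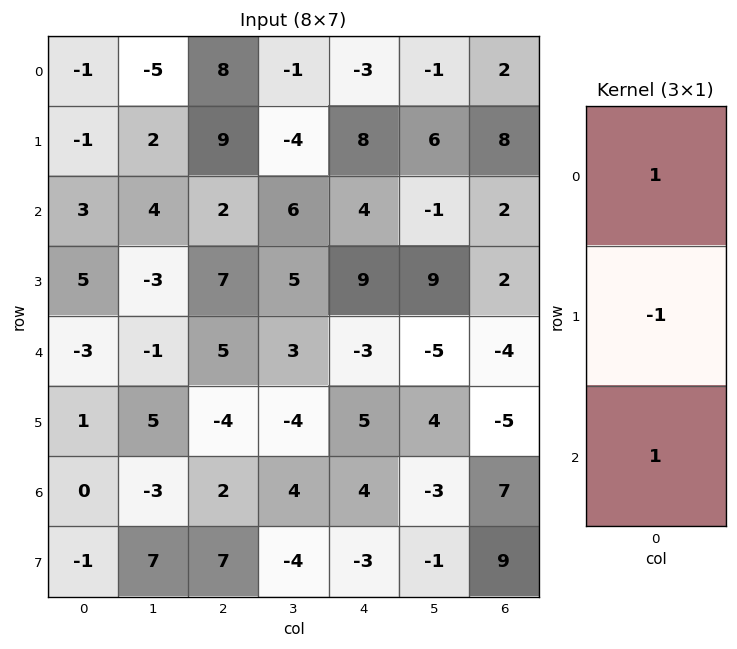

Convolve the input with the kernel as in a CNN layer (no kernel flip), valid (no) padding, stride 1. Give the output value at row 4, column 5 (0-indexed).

-12

The receptive field on the input at this output position is [-5 / 4 / -3]. Elementwise product with the kernel and sum: -5·1 + 4·-1 + -3·1.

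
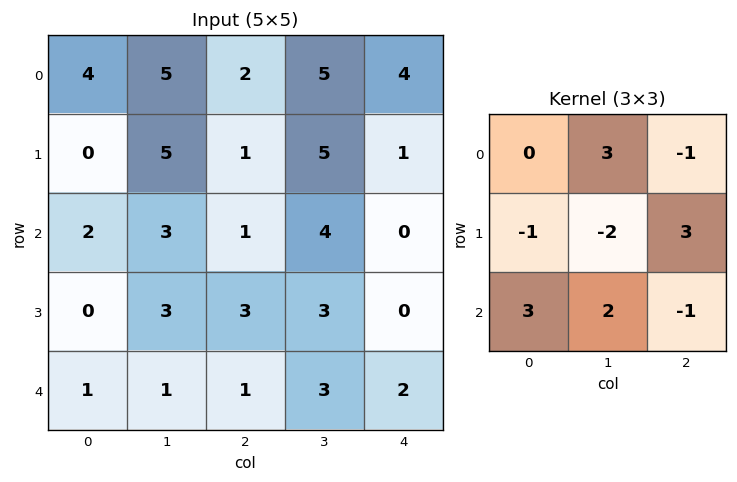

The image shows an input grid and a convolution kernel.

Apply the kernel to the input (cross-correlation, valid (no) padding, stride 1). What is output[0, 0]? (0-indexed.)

The receptive field on the input at this output position is [4 5 2 / 0 5 1 / 2 3 1]. Elementwise product with the kernel and sum: 5·3 + 2·-1 + 0·-1 + 5·-2 + 1·3 + 2·3 + 3·2 + 1·-1.

17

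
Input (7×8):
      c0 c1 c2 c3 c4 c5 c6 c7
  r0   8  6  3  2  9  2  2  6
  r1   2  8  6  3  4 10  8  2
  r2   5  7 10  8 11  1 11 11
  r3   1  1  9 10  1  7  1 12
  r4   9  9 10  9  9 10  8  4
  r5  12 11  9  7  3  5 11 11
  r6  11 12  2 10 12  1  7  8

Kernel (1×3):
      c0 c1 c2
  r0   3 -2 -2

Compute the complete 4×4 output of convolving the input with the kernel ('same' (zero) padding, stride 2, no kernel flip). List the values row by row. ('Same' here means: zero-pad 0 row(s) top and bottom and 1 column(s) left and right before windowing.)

-28 8 -16 -10
-24 -15 0 -41
-36 -11 -11 6
-46 12 4 -27

Output[0,0]: The receptive field on the zero-padded input at this output position is [0 8 6]. Elementwise product with the kernel and sum: 0·3 + 8·-2 + 6·-2.
Output[0,1]: The receptive field on the zero-padded input at this output position is [6 3 2]. Elementwise product with the kernel and sum: 6·3 + 3·-2 + 2·-2.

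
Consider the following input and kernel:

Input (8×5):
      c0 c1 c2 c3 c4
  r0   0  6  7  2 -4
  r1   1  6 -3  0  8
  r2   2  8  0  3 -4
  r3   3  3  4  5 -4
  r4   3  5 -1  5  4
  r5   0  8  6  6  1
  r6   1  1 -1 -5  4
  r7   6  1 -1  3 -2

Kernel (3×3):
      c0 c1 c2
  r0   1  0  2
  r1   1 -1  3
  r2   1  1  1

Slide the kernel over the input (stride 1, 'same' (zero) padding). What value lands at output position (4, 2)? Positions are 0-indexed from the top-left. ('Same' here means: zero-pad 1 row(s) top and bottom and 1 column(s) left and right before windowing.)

The receptive field on the zero-padded input at this output position is [3 4 5 / 5 -1 5 / 8 6 6]. Elementwise product with the kernel and sum: 3·1 + 5·2 + 5·1 + -1·-1 + 5·3 + 8·1 + 6·1 + 6·1.

54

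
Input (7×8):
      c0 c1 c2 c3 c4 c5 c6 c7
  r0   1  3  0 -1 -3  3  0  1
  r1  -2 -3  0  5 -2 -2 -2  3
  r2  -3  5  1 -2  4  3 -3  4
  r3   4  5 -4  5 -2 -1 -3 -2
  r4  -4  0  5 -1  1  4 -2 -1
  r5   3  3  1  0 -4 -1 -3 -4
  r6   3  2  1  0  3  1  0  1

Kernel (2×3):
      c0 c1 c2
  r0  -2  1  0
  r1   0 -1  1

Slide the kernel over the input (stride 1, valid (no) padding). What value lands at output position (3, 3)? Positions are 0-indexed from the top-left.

The receptive field on the input at this output position is [5 -2 -1 / -1 1 4]. Elementwise product with the kernel and sum: 5·-2 + -2·1 + 1·-1 + 4·1.

-9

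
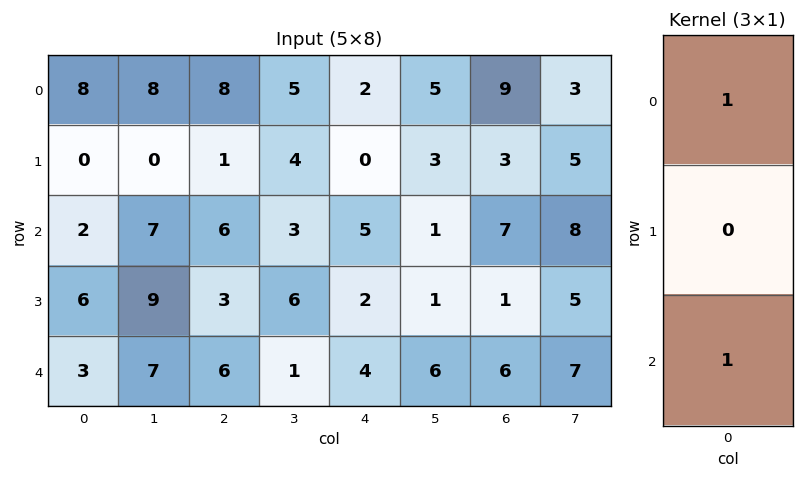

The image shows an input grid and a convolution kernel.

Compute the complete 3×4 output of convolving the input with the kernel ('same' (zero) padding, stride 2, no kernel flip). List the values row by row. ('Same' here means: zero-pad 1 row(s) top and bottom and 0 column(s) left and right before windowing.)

0 1 0 3
6 4 2 4
6 3 2 1

Output[0,0]: The receptive field on the zero-padded input at this output position is [0 / 8 / 0]. Elementwise product with the kernel and sum: 0·1 + 0·1.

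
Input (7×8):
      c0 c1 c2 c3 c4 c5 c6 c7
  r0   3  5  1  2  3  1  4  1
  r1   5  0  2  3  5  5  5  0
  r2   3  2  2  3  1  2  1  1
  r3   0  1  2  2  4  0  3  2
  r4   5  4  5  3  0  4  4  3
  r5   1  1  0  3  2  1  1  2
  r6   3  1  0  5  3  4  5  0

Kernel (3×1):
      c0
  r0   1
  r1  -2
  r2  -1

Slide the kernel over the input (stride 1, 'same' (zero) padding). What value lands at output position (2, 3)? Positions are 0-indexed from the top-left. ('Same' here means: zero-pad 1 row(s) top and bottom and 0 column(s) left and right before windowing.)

The receptive field on the zero-padded input at this output position is [3 / 3 / 2]. Elementwise product with the kernel and sum: 3·1 + 3·-2 + 2·-1.

-5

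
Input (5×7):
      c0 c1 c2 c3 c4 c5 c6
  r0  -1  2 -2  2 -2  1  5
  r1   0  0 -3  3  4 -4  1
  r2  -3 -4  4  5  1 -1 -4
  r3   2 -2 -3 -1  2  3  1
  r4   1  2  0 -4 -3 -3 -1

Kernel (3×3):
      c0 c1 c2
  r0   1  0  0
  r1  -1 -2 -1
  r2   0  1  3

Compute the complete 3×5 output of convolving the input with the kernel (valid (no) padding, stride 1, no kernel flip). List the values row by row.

Output[0,0]: The receptive field on the input at this output position is [-1 2 -2 / 0 0 -3 / -3 -4 4]. Elementwise product with the kernel and sum: -1·1 + 0·-1 + 0·-2 + -3·-1 + -4·1 + 4·3.

10 24 -1 -7 -12
-4 -15 -13 8 15
4 -7 -6 -13 -14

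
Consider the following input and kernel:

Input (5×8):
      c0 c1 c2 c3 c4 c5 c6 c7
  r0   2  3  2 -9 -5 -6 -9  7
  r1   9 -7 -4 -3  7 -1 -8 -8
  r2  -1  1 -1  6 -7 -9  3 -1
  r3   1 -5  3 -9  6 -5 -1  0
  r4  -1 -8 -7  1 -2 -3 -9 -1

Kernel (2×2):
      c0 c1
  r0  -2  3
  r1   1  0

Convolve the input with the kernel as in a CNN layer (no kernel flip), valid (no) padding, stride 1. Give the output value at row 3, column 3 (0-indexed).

The receptive field on the input at this output position is [-9 6 / 1 -2]. Elementwise product with the kernel and sum: -9·-2 + 6·3 + 1·1.

37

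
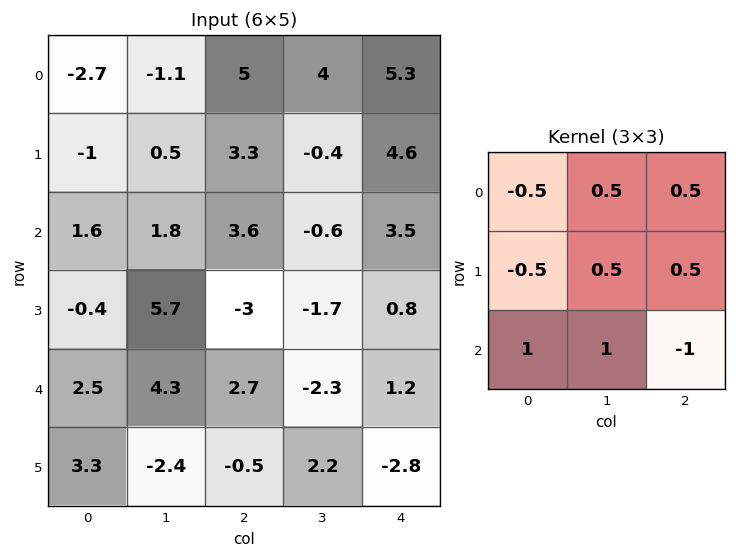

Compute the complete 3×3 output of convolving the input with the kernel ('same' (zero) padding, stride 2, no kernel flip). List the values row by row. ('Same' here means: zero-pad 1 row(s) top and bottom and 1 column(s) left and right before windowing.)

-3.4 9.25 4.85
-4.65 6.2 3.65
11.75 -12.25 2.4

Output[0,0]: The receptive field on the zero-padded input at this output position is [0 0 0 / 0 -2.7 -1.1 / 0 -1 0.5]. Elementwise product with the kernel and sum: 0·-0.5 + 0·0.5 + 0·0.5 + 0·-0.5 + -2.7·0.5 + -1.1·0.5 + 0·1 + -1·1 + 0.5·-1.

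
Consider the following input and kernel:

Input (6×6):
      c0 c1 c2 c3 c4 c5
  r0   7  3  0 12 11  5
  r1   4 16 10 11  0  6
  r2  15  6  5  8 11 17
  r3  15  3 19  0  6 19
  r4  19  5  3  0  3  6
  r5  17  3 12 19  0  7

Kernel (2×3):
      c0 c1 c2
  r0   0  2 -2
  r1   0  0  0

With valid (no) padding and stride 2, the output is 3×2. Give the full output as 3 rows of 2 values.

Output[0,0]: The receptive field on the input at this output position is [7 3 0 / 4 16 10]. Elementwise product with the kernel and sum: 3·2 + 0·-2.

6 2
2 -6
4 -6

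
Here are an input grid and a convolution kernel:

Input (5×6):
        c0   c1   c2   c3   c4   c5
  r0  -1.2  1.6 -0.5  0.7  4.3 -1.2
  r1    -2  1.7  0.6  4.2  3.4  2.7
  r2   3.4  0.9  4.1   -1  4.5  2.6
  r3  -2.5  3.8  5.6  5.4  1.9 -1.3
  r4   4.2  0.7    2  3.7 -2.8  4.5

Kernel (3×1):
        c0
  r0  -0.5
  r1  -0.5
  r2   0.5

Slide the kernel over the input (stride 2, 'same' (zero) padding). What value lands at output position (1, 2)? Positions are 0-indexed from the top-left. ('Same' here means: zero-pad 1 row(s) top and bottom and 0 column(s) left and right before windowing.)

The receptive field on the zero-padded input at this output position is [3.4 / 4.5 / 1.9]. Elementwise product with the kernel and sum: 3.4·-0.5 + 4.5·-0.5 + 1.9·0.5.

-3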